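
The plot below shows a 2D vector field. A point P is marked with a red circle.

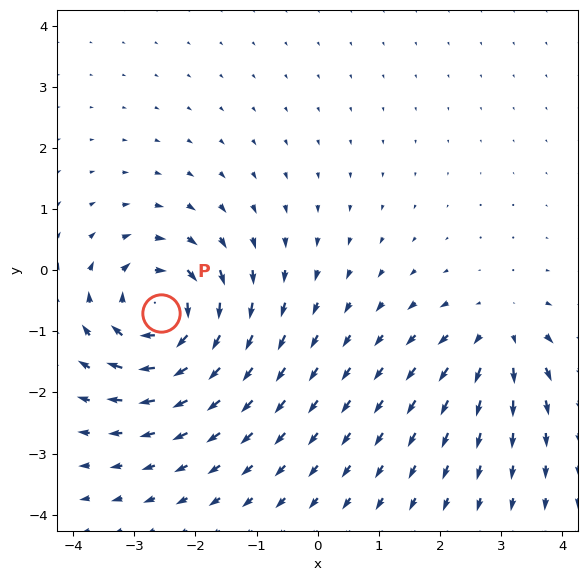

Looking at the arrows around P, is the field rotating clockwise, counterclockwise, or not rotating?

clockwise

Near P at (-2.6, -0.7) the arrows circulate clockwise. The curl (z-component) there is about -6; negative curl means clockwise rotation.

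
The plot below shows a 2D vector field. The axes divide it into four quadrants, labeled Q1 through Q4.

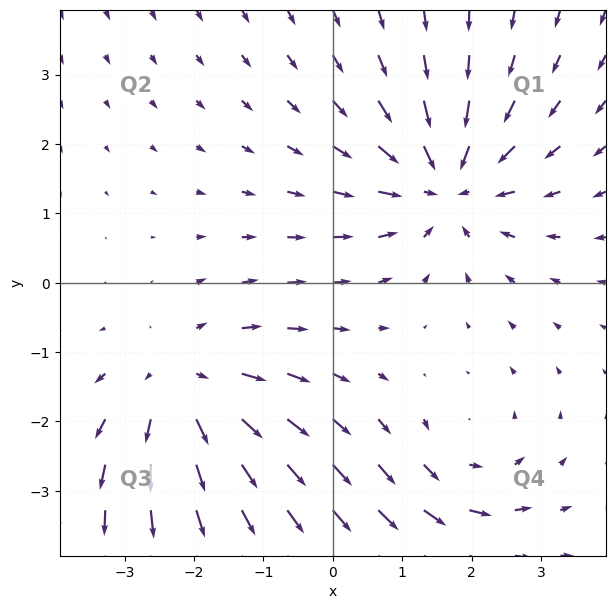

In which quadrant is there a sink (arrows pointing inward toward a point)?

The sink sits at approximately (1.6, 1.4), which lies in quadrant Q1. The divergence there is about -4, negative as expected for a sink.

Q1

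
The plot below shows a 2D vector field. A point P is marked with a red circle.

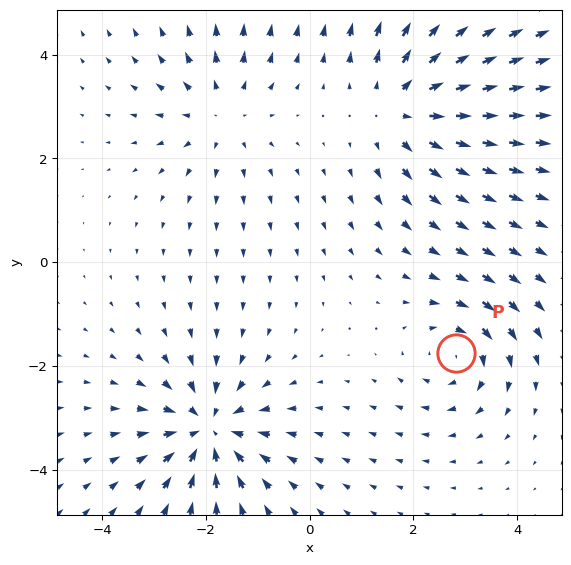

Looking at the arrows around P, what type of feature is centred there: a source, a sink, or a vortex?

At P (2.8, -1.8) the arrows circulate clockwise. Divergence ≈0, curl about -4 — near-zero divergence with nonzero curl is a vortex.

vortex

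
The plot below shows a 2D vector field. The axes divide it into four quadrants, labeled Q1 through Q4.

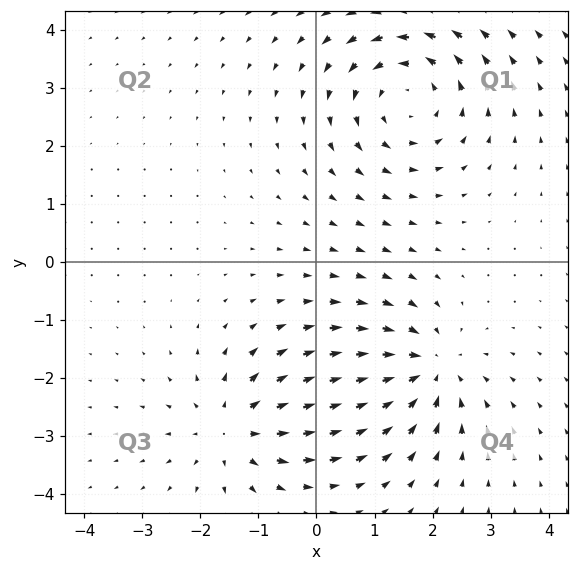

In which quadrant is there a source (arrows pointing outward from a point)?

Q3

The source sits at approximately (-1.4, -2.9), which lies in quadrant Q3. The divergence there is about +4, positive as expected for a source.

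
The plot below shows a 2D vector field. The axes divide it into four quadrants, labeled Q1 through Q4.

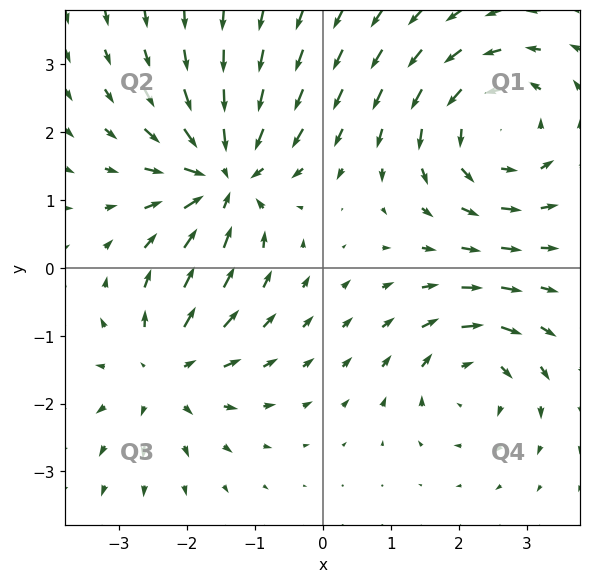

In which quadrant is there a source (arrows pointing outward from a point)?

Q3

The source sits at approximately (-2.3, -1.5), which lies in quadrant Q3. The divergence there is about +4, positive as expected for a source.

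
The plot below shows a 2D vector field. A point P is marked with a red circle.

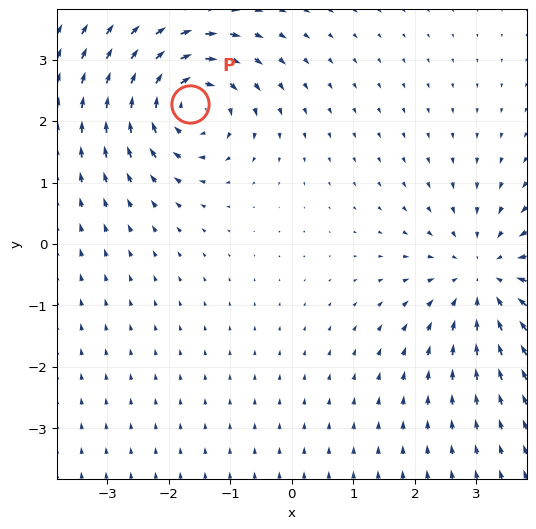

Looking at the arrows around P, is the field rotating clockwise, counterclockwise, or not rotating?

clockwise

Near P at (-1.7, 2.3) the arrows circulate clockwise. The curl (z-component) there is about -4; negative curl means clockwise rotation.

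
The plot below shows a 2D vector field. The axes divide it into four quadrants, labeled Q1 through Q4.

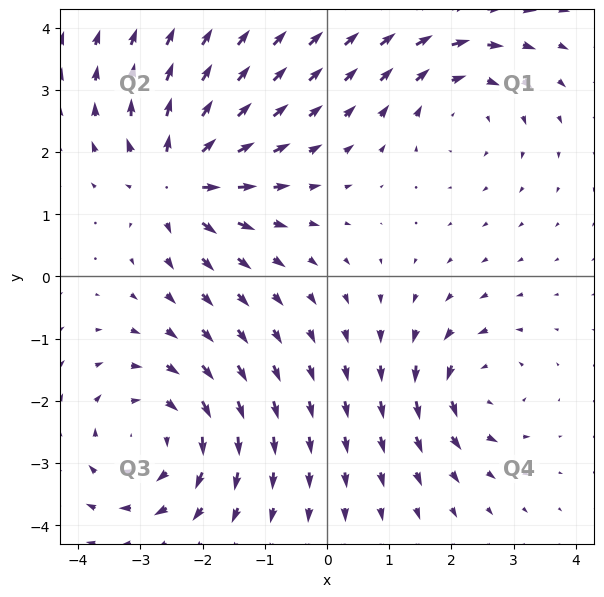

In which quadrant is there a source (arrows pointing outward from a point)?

Q2

The source sits at approximately (-2.4, 1.6), which lies in quadrant Q2. The divergence there is about +6, positive as expected for a source.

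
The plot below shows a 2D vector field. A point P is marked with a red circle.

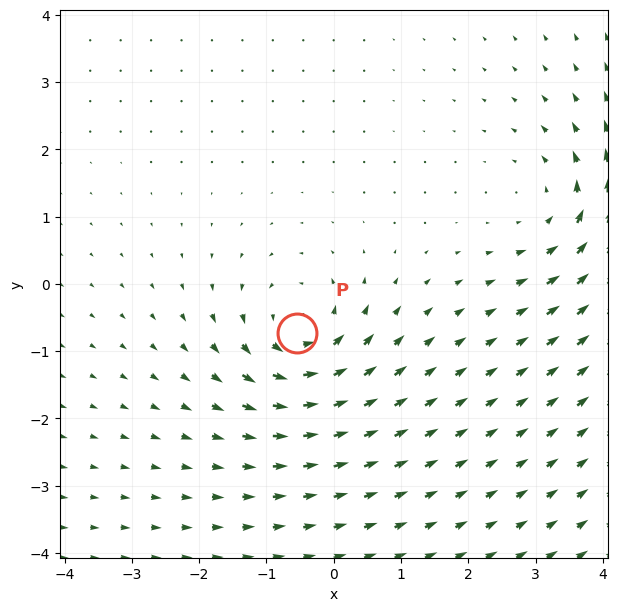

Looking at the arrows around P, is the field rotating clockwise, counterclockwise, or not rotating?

Near P at (-0.5, -0.7) the arrows circulate counterclockwise. The curl (z-component) there is about +4; positive curl means counterclockwise rotation.

counterclockwise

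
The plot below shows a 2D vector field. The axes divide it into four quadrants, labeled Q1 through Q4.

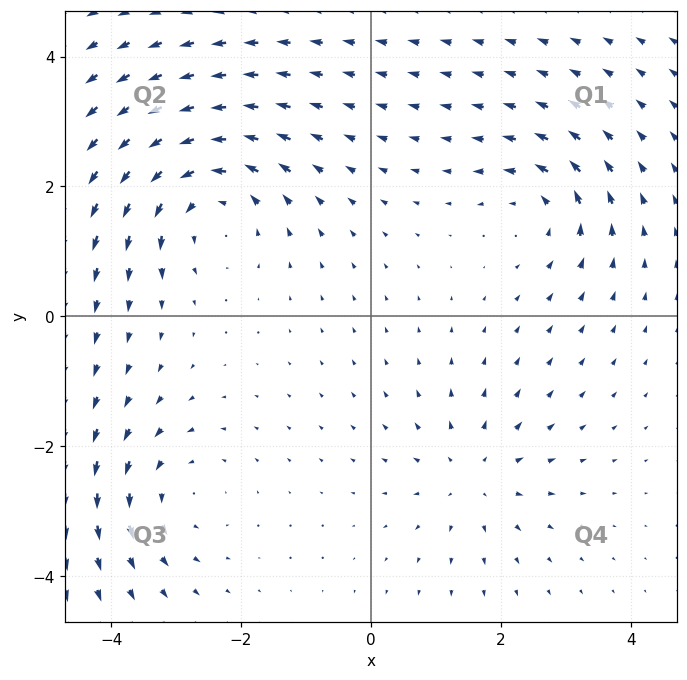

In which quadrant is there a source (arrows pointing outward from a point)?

Q4

The source sits at approximately (1.6, -2.5), which lies in quadrant Q4. The divergence there is about +3, positive as expected for a source.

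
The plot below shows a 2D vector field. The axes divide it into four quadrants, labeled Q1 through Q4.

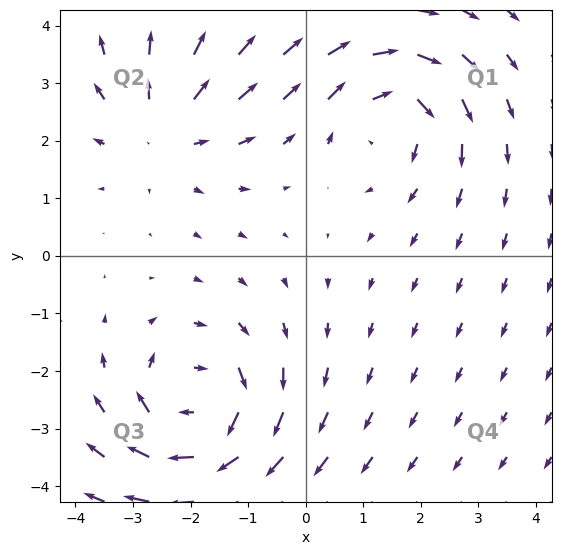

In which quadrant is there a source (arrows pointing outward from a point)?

Q2

The source sits at approximately (-2.5, 2.2), which lies in quadrant Q2. The divergence there is about +3, positive as expected for a source.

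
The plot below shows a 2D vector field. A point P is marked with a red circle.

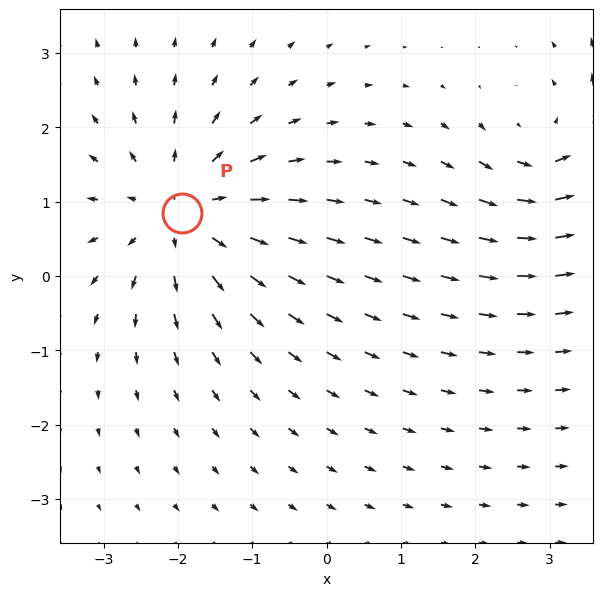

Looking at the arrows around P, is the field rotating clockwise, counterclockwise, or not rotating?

Near P at (-1.9, 0.8) the arrows show no circulation. The curl there is ≈0.

not rotating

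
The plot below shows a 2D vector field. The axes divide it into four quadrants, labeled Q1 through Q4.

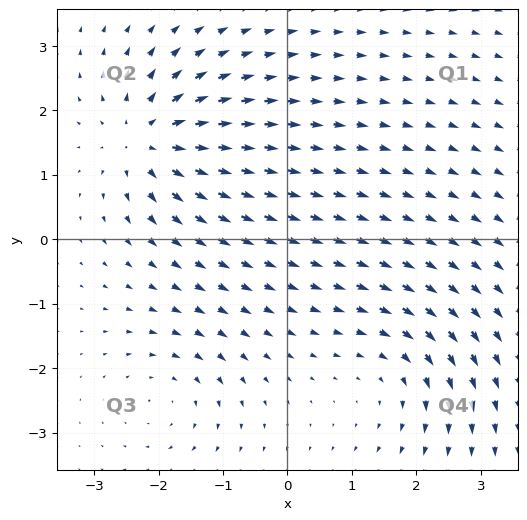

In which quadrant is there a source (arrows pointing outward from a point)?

Q2

The source sits at approximately (-2.2, 1.5), which lies in quadrant Q2. The divergence there is about +6, positive as expected for a source.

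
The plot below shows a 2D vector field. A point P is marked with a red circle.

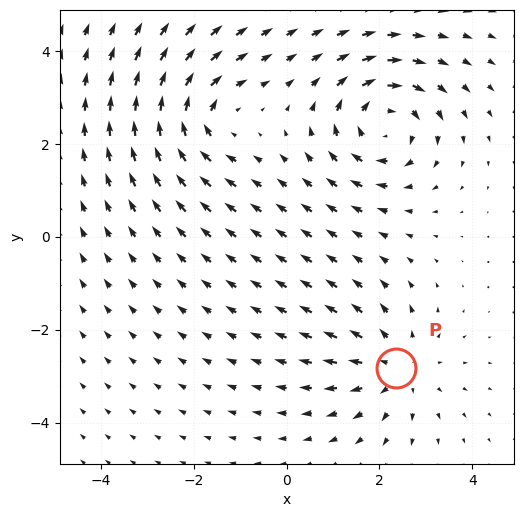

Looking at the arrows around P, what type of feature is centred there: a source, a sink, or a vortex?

At P (2.4, -2.8) the arrows spread outward. Divergence about +4, curl ≈0 — positive divergence with near-zero curl is a source.

source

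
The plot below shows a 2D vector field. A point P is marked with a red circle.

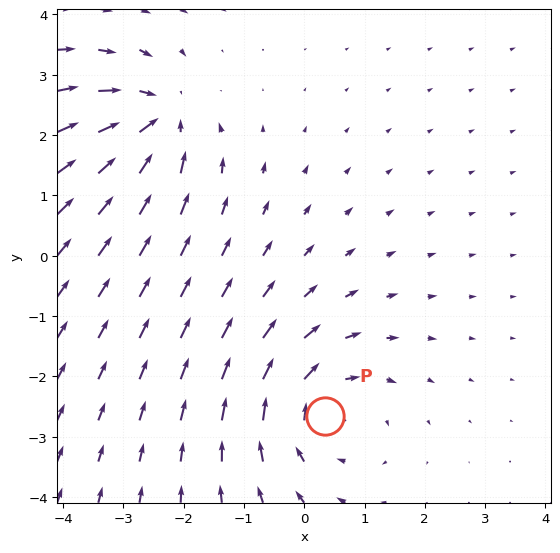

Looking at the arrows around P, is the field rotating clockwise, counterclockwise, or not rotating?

Near P at (0.3, -2.7) the arrows circulate clockwise. The curl (z-component) there is about -4; negative curl means clockwise rotation.

clockwise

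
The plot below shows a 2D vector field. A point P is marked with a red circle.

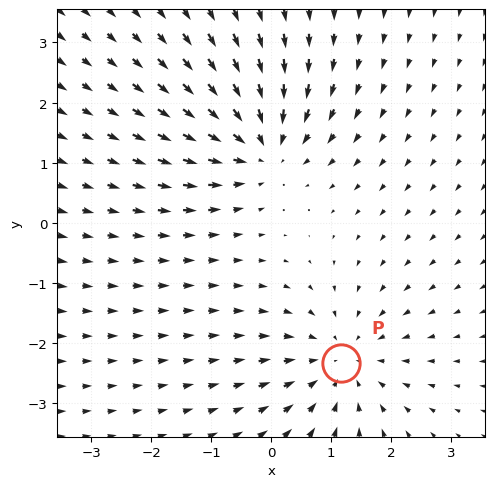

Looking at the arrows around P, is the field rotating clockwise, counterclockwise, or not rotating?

Near P at (1.2, -2.3) the arrows show no circulation. The curl there is ≈0.

not rotating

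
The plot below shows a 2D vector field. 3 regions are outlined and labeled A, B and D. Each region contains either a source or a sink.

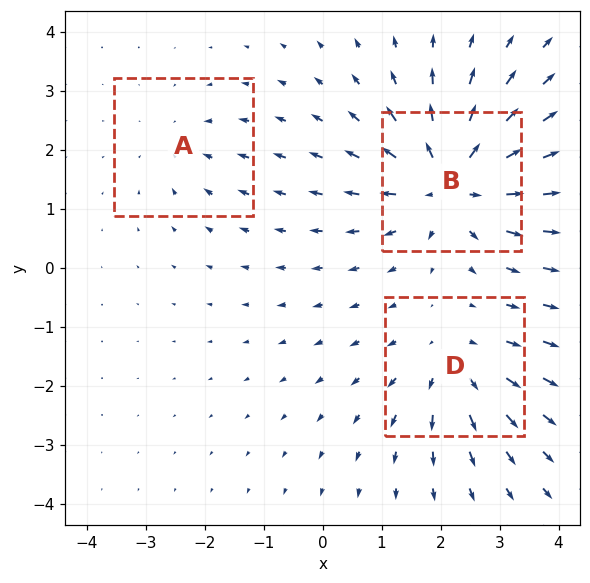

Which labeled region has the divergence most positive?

B

Divergence at each region's feature centre — A: about -2, B: about +5, D: about +3. Region B is most positive.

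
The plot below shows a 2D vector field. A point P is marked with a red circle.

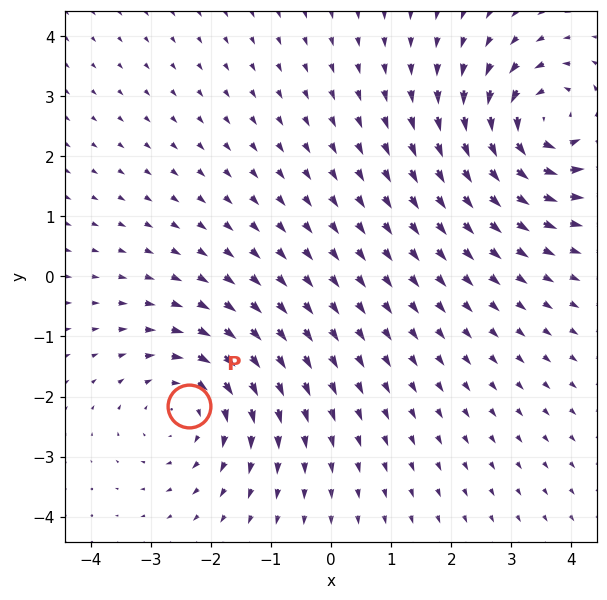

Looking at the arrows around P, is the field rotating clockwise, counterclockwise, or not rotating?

clockwise

Near P at (-2.4, -2.2) the arrows circulate clockwise. The curl (z-component) there is about -2; negative curl means clockwise rotation.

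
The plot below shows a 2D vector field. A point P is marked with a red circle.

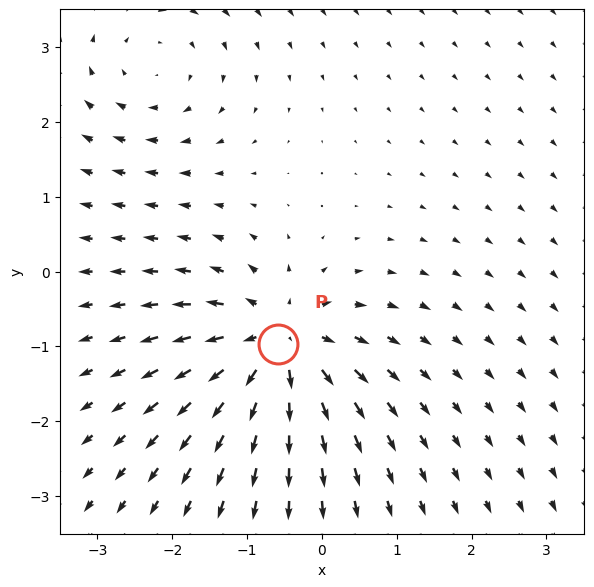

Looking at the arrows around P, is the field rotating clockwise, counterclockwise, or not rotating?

not rotating

Near P at (-0.6, -1.0) the arrows show no circulation. The curl there is ≈0.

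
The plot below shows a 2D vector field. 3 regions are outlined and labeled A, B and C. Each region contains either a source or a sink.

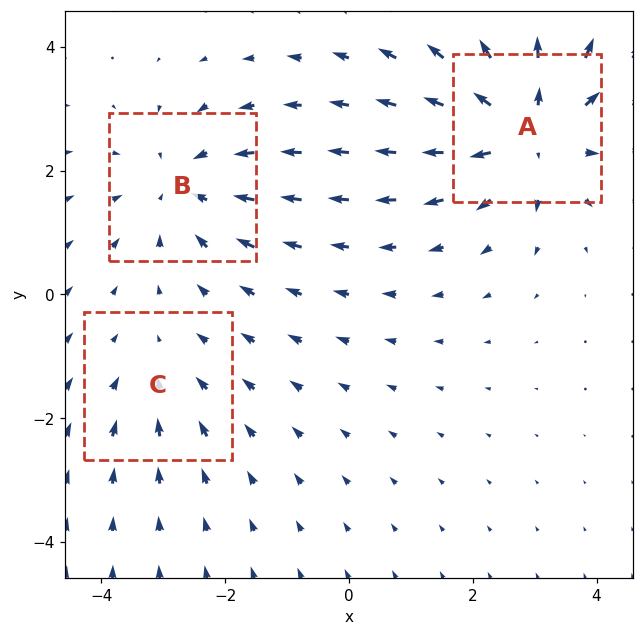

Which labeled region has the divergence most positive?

Divergence at each region's feature centre — A: about +4, B: about -3, C: about -2. Region A is most positive.

A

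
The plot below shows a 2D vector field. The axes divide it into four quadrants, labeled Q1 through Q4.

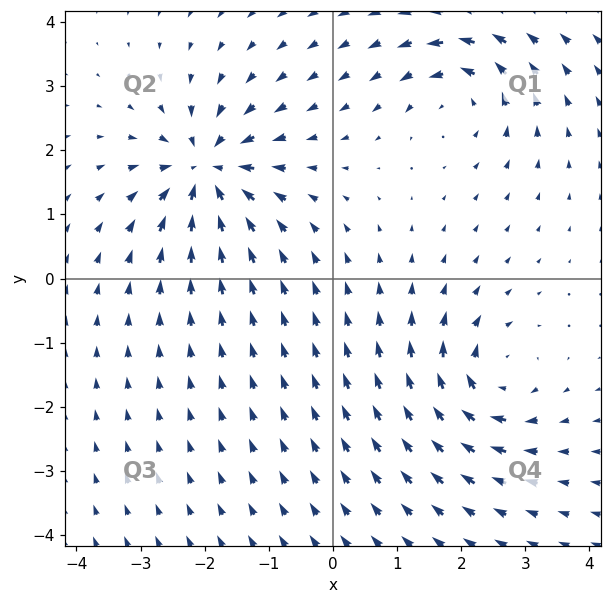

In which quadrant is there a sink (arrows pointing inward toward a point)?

The sink sits at approximately (-2.0, 1.7), which lies in quadrant Q2. The divergence there is about -5, negative as expected for a sink.

Q2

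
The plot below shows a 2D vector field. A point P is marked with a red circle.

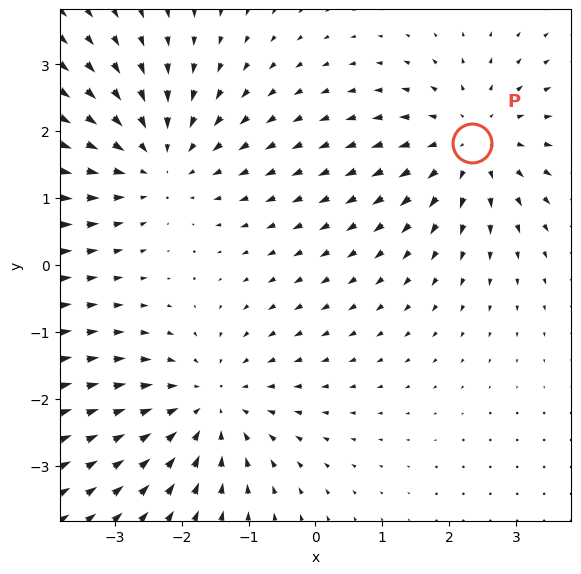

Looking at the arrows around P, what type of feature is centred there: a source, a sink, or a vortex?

At P (2.3, 1.8) the arrows spread outward. Divergence about +3, curl ≈0 — positive divergence with near-zero curl is a source.

source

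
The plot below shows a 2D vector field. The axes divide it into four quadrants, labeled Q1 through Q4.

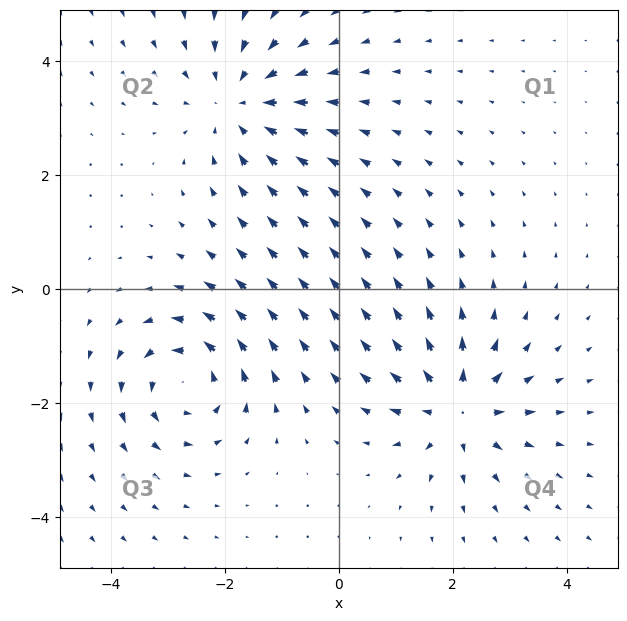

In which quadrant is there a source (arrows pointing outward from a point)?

Q4

The source sits at approximately (2.1, -2.1), which lies in quadrant Q4. The divergence there is about +4, positive as expected for a source.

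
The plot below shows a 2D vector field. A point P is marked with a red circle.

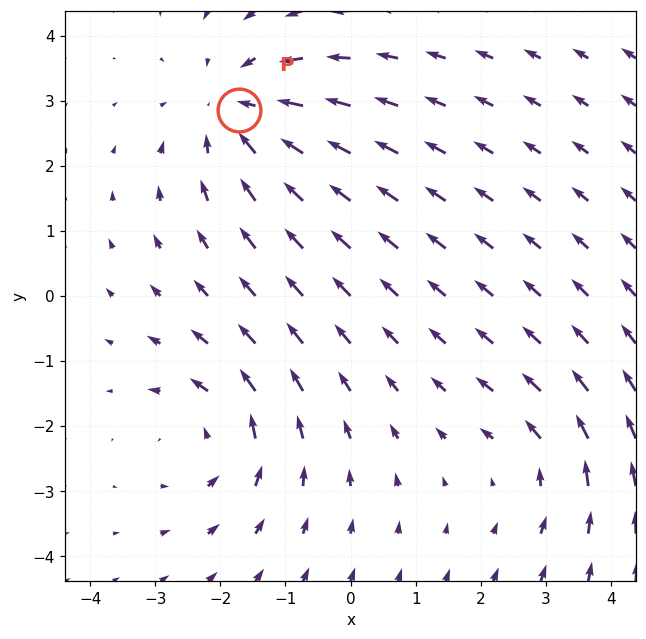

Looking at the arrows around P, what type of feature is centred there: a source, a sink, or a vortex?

At P (-1.7, 2.9) the arrows converge inward. Divergence about -4, curl ≈0 — negative divergence with near-zero curl is a sink.

sink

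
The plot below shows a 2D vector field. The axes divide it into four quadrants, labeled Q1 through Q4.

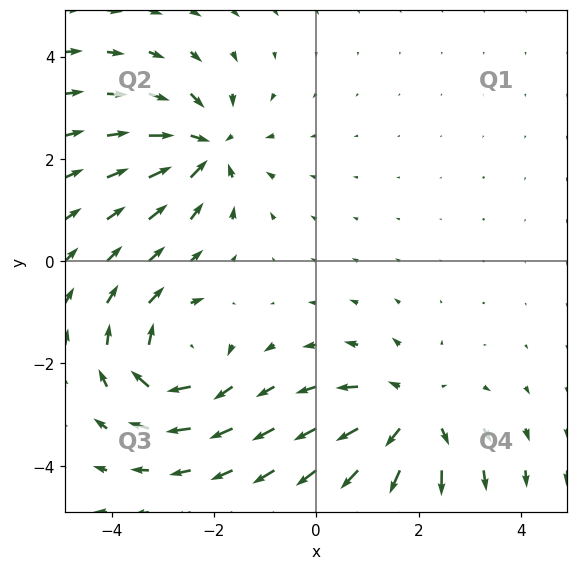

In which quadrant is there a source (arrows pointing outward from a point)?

Q4

The source sits at approximately (1.8, -3.0), which lies in quadrant Q4. The divergence there is about +3, positive as expected for a source.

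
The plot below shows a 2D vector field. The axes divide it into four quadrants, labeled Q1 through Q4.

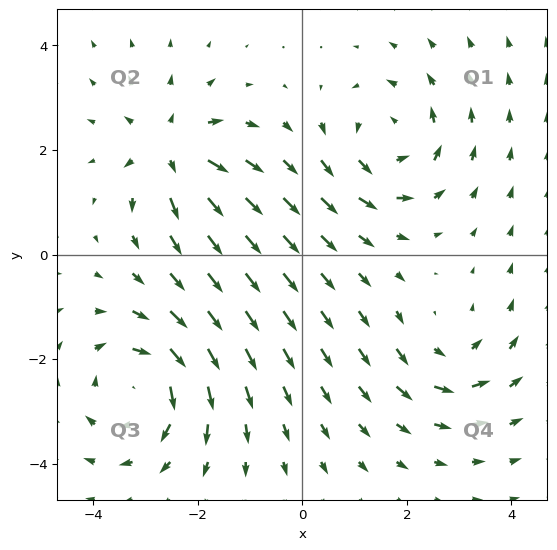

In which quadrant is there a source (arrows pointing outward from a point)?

The source sits at approximately (-2.5, 2.0), which lies in quadrant Q2. The divergence there is about +5, positive as expected for a source.

Q2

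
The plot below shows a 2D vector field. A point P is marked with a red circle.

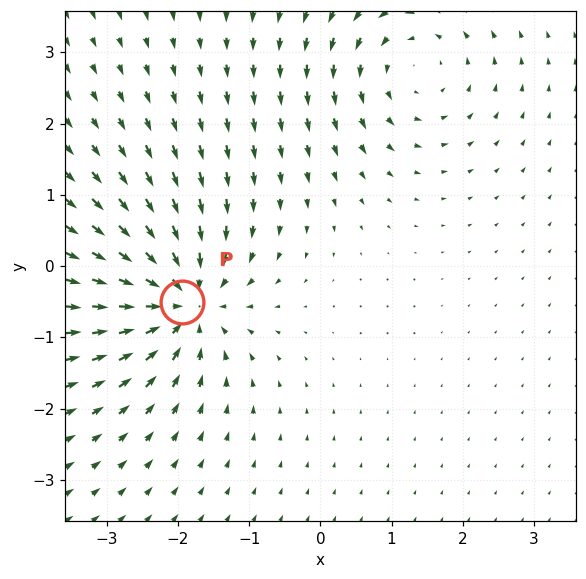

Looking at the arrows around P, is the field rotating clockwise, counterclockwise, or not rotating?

Near P at (-1.9, -0.5) the arrows show no circulation. The curl there is ≈0.

not rotating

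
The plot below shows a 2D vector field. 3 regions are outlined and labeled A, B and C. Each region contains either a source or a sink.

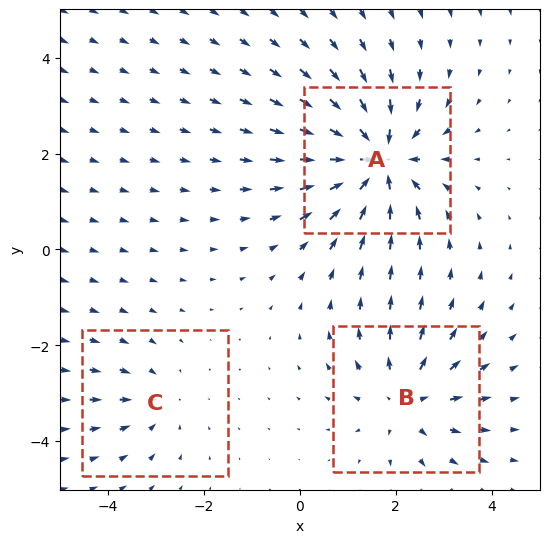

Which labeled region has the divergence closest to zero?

C

Divergence at each region's feature centre — A: about -6, B: about +4, C: about -2. Region C is closest to zero.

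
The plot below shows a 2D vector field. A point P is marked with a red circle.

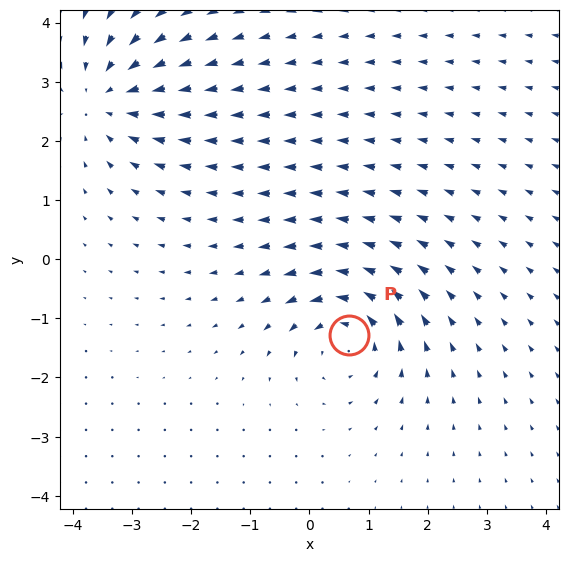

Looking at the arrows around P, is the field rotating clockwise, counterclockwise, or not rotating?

counterclockwise

Near P at (0.7, -1.3) the arrows circulate counterclockwise. The curl (z-component) there is about +5; positive curl means counterclockwise rotation.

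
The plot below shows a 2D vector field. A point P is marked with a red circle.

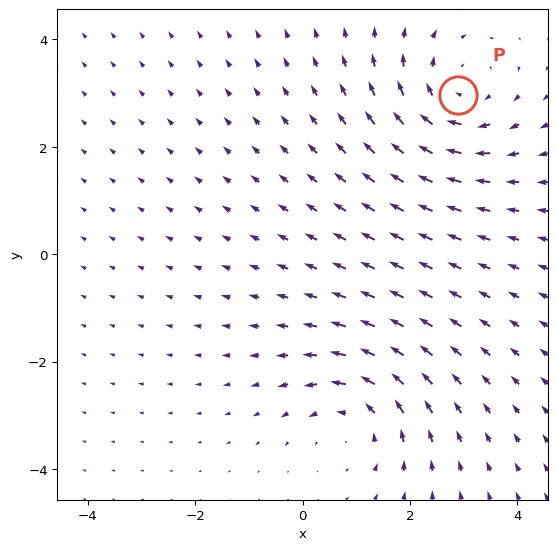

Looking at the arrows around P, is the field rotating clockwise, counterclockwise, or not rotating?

Near P at (2.9, 3.0) the arrows circulate clockwise. The curl (z-component) there is about -4; negative curl means clockwise rotation.

clockwise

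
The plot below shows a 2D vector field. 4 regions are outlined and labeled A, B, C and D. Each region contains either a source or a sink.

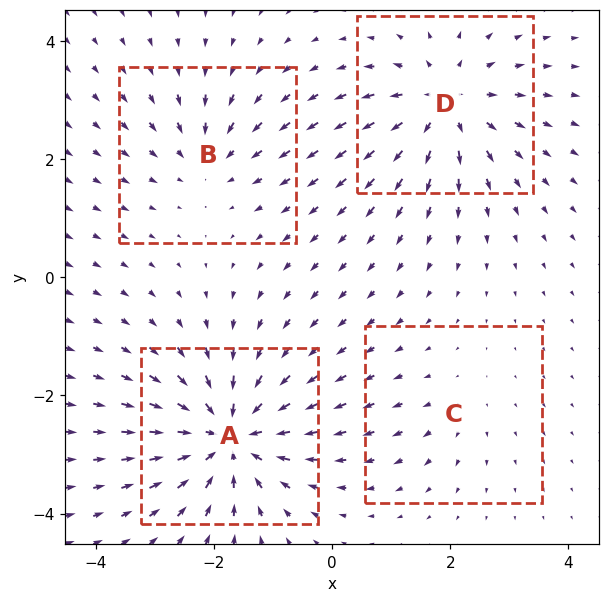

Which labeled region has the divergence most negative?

Divergence at each region's feature centre — A: about -7, B: about -4, C: about +2, D: about +6. Region A is most negative.

A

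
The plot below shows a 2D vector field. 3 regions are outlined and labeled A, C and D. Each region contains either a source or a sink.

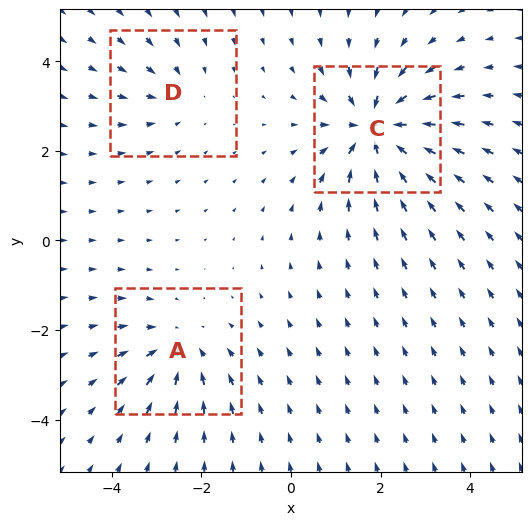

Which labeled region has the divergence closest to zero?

D

Divergence at each region's feature centre — A: about -3, C: about -5, D: about -2. Region D is closest to zero.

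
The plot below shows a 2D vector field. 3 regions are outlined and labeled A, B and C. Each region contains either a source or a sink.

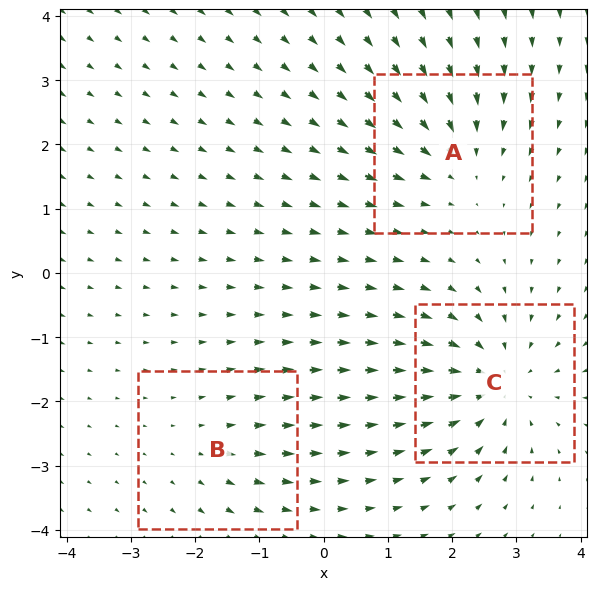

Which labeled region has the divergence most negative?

C

Divergence at each region's feature centre — A: about -3, B: about +2, C: about -4. Region C is most negative.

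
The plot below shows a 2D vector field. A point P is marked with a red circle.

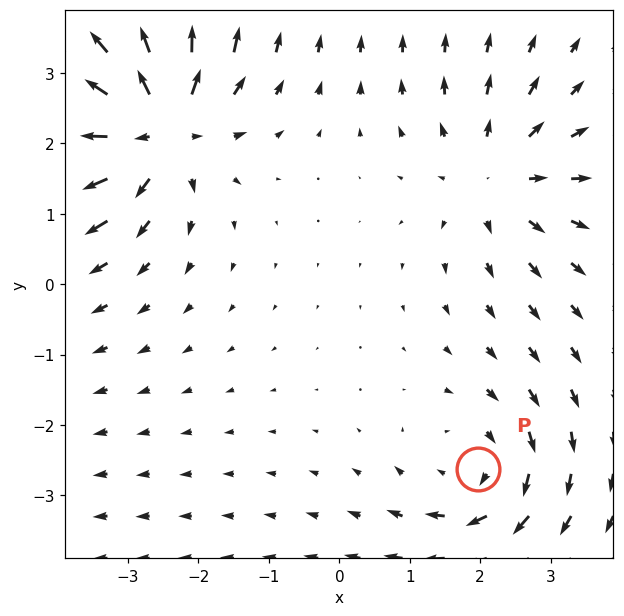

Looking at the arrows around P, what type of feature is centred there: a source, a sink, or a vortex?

vortex

At P (2.0, -2.6) the arrows circulate clockwise. Divergence ≈0, curl about -3 — near-zero divergence with nonzero curl is a vortex.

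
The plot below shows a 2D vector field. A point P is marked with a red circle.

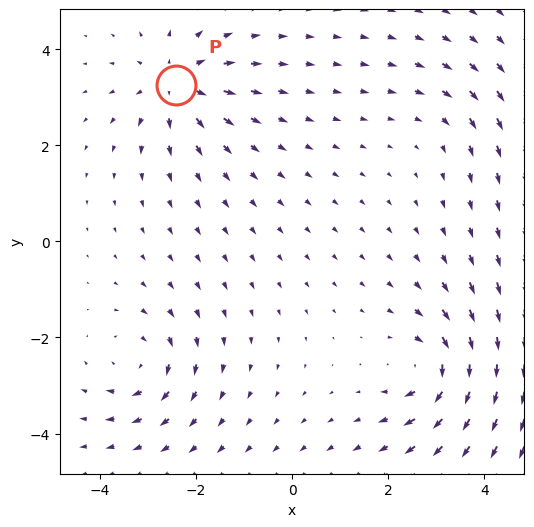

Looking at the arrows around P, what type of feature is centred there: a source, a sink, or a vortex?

At P (-2.4, 3.3) the arrows spread outward. Divergence about +5, curl ≈0 — positive divergence with near-zero curl is a source.

source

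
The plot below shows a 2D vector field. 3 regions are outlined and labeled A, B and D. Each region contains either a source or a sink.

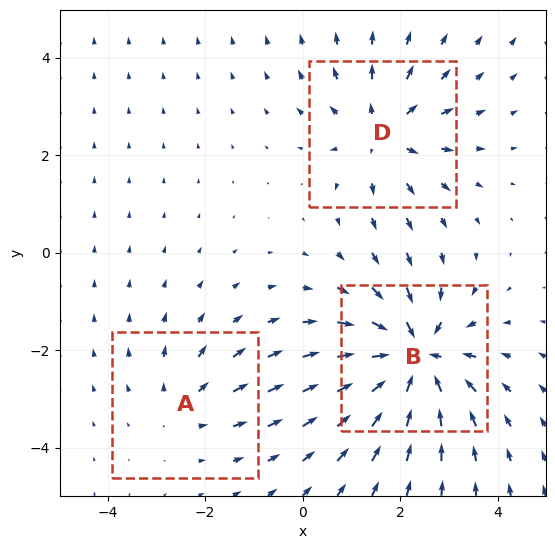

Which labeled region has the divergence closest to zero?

Divergence at each region's feature centre — A: about +2, B: about -5, D: about +3. Region A is closest to zero.

A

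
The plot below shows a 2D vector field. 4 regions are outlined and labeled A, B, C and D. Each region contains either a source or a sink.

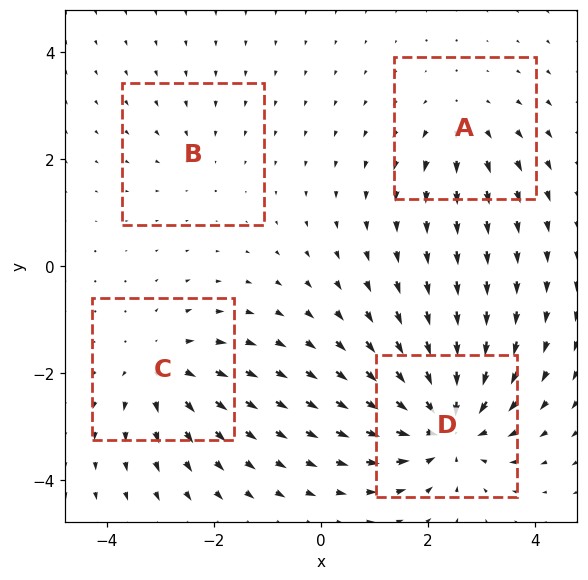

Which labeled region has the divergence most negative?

D

Divergence at each region's feature centre — A: about +3, B: about -2, C: about +5, D: about -7. Region D is most negative.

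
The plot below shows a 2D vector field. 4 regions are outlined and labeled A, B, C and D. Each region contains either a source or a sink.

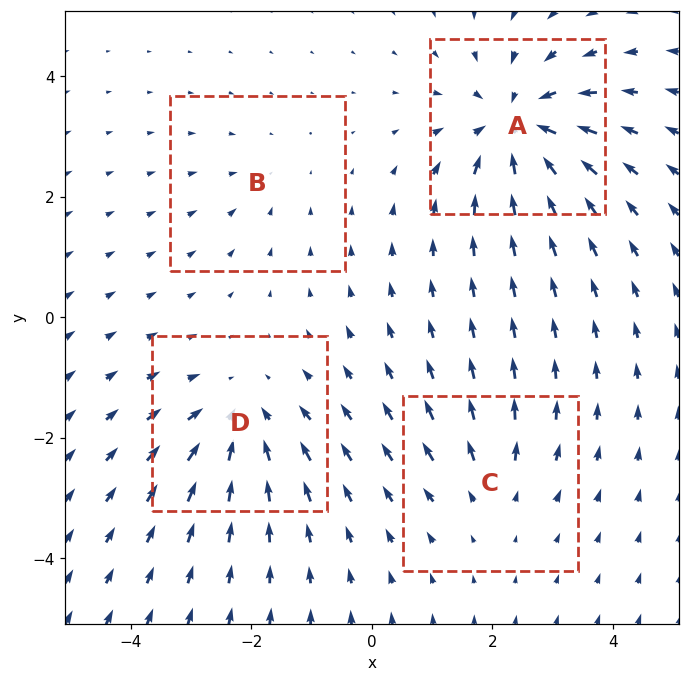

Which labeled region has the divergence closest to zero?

B

Divergence at each region's feature centre — A: about -7, B: about -2, C: about +3, D: about -5. Region B is closest to zero.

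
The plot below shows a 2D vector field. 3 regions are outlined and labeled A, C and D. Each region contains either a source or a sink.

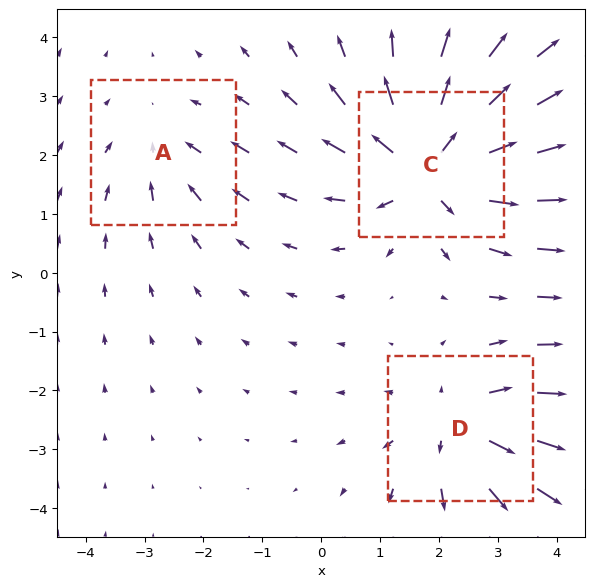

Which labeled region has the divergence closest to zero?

A

Divergence at each region's feature centre — A: about -2, C: about +5, D: about +4. Region A is closest to zero.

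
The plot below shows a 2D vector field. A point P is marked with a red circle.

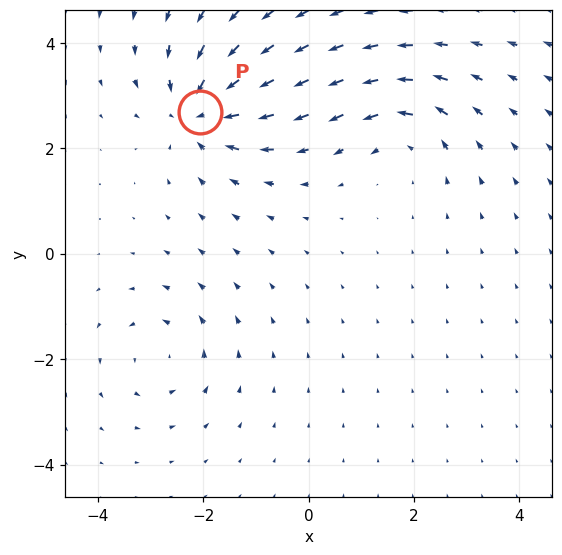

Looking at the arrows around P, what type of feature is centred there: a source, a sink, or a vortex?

At P (-2.1, 2.7) the arrows converge inward. Divergence about -5, curl ≈0 — negative divergence with near-zero curl is a sink.

sink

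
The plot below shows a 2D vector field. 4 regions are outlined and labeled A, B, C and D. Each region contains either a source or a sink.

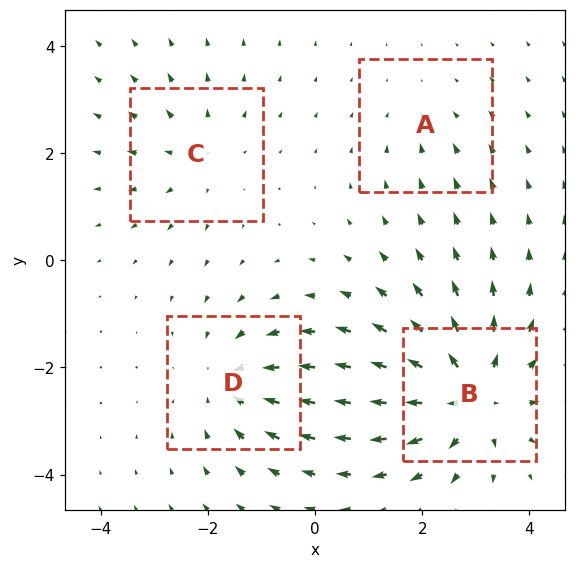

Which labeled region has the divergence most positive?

B

Divergence at each region's feature centre — A: about -2, B: about +6, C: about +3, D: about -4. Region B is most positive.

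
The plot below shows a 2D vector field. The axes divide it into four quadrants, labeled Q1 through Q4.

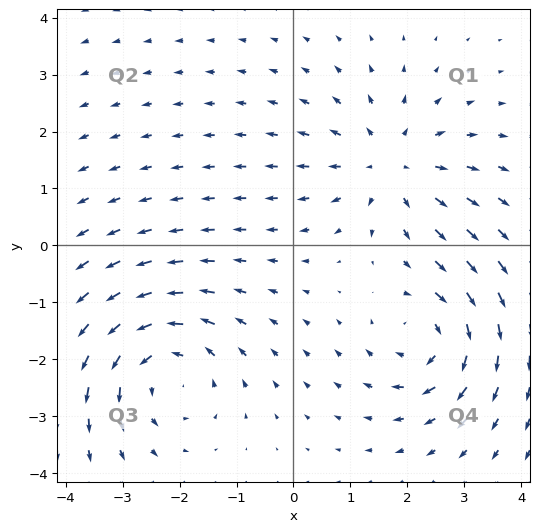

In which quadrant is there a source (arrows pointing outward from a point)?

Q1

The source sits at approximately (1.7, 1.4), which lies in quadrant Q1. The divergence there is about +4, positive as expected for a source.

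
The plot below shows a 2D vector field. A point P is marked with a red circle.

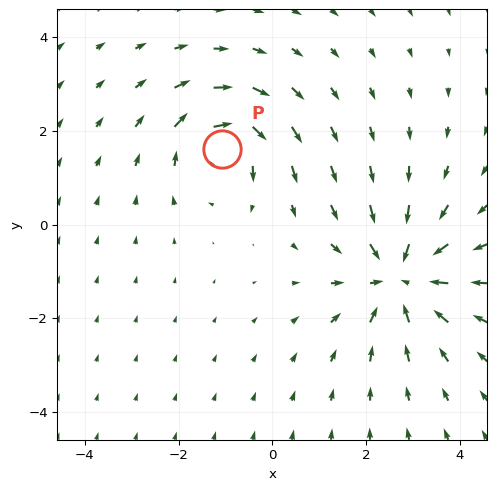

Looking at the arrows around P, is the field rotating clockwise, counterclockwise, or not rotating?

clockwise

Near P at (-1.1, 1.6) the arrows circulate clockwise. The curl (z-component) there is about -5; negative curl means clockwise rotation.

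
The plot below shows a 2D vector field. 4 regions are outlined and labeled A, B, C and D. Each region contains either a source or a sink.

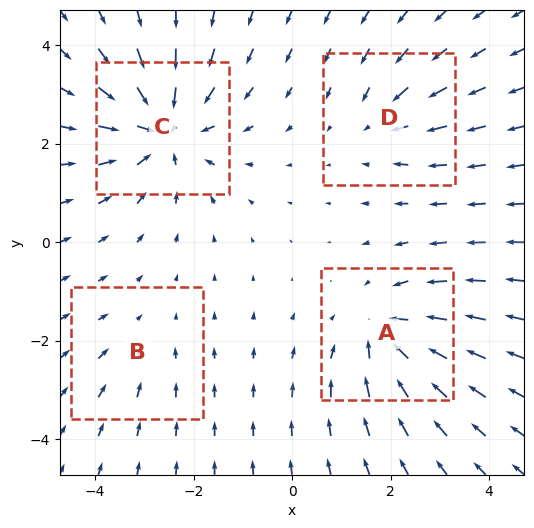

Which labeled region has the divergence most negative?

C

Divergence at each region's feature centre — A: about -5, B: about -2, C: about -6, D: about -3. Region C is most negative.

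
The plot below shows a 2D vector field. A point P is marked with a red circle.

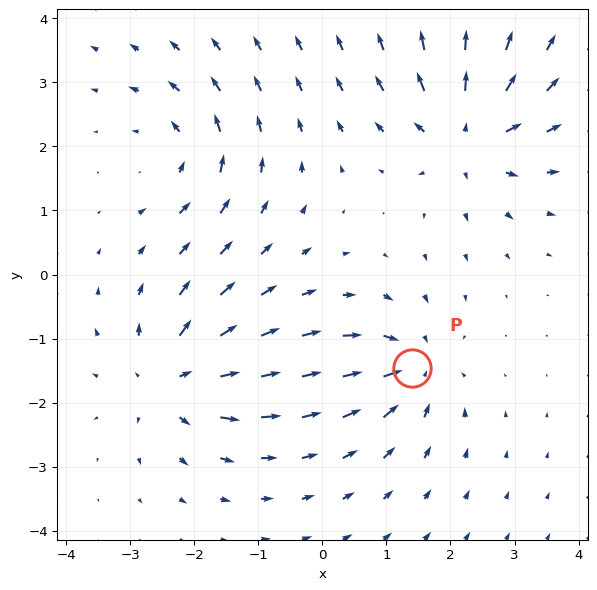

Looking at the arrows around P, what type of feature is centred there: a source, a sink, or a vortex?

sink

At P (1.4, -1.5) the arrows converge inward. Divergence about -5, curl ≈0 — negative divergence with near-zero curl is a sink.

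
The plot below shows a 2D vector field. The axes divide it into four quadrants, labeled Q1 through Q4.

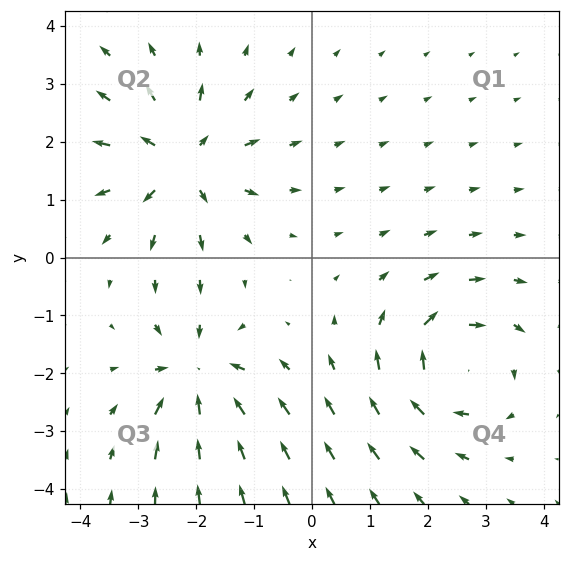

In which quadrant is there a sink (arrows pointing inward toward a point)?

Q3

The sink sits at approximately (-2.0, -2.0), which lies in quadrant Q3. The divergence there is about -4, negative as expected for a sink.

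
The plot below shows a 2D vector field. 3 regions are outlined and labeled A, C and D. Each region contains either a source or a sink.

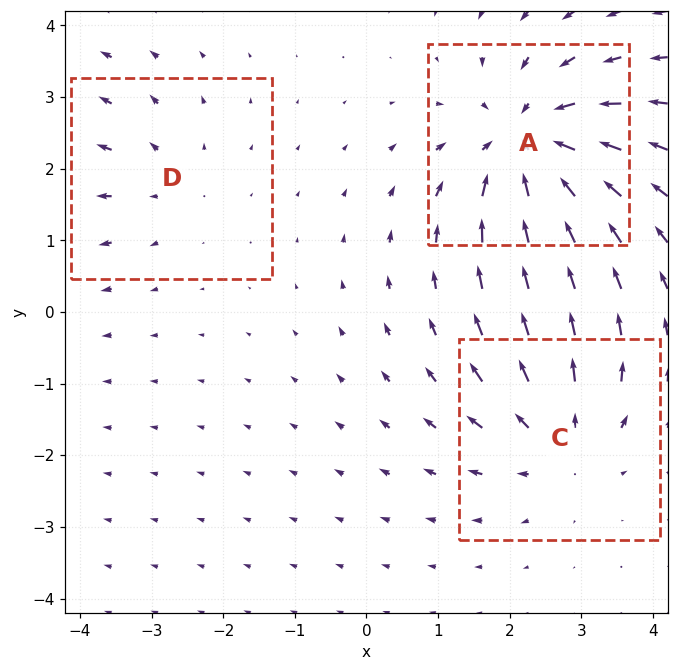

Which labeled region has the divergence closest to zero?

Divergence at each region's feature centre — A: about -5, C: about +3, D: about +2. Region D is closest to zero.

D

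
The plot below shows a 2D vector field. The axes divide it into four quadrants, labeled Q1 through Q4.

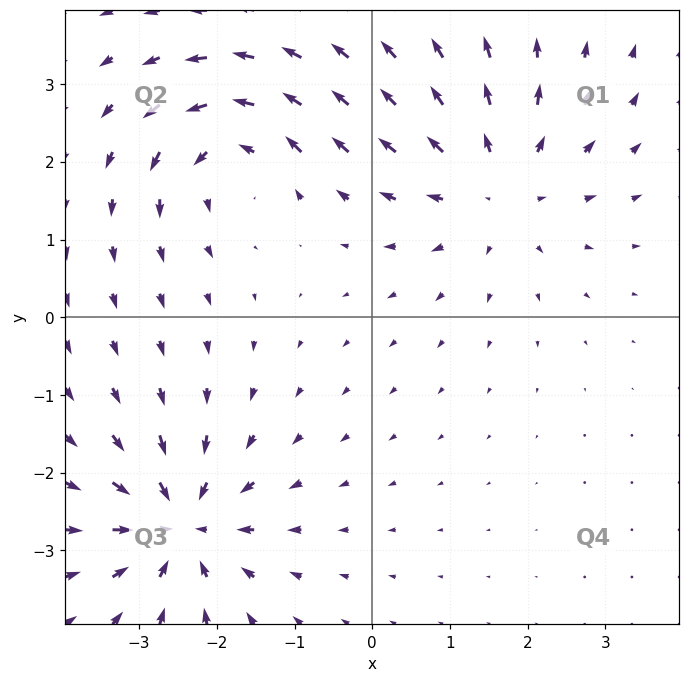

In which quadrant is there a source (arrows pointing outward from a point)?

The source sits at approximately (1.6, 1.7), which lies in quadrant Q1. The divergence there is about +4, positive as expected for a source.

Q1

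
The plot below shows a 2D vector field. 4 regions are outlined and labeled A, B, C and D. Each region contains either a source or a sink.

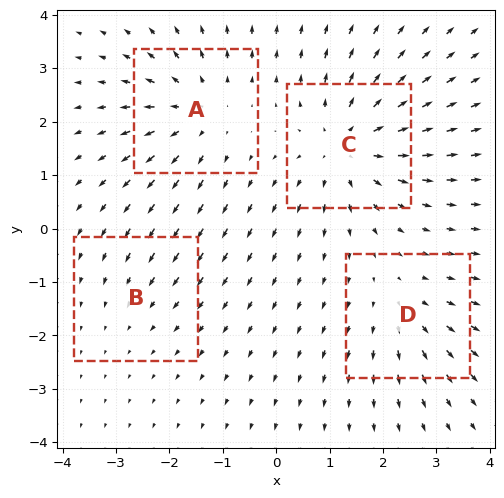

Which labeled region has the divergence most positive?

Divergence at each region's feature centre — A: about +5, B: about -2, C: about +6, D: about +3. Region C is most positive.

C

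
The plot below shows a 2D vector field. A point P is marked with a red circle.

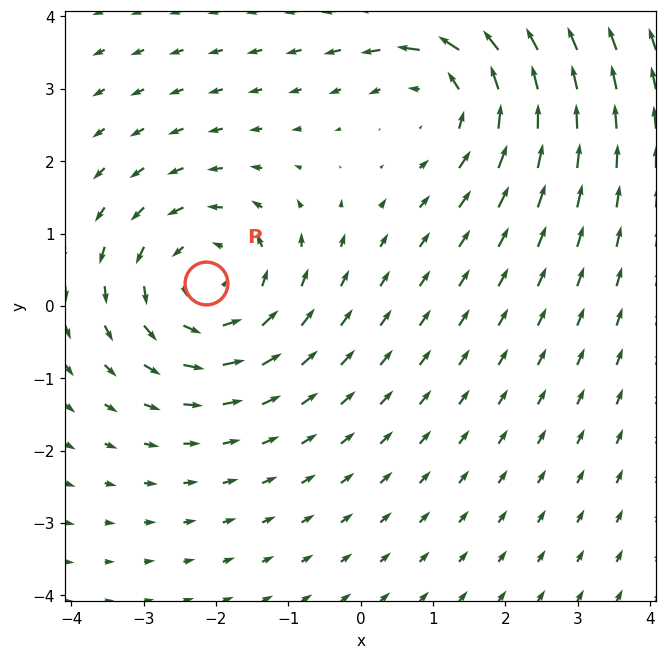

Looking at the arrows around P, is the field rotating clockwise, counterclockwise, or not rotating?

counterclockwise

Near P at (-2.1, 0.3) the arrows circulate counterclockwise. The curl (z-component) there is about +4; positive curl means counterclockwise rotation.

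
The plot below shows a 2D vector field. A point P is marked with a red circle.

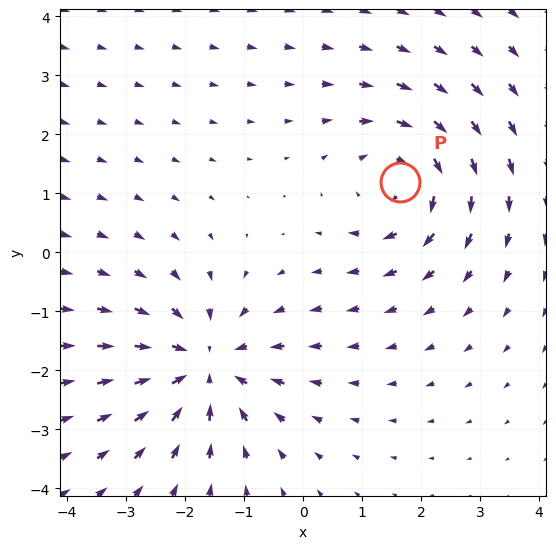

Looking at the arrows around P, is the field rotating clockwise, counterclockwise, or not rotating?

Near P at (1.6, 1.2) the arrows circulate clockwise. The curl (z-component) there is about -3; negative curl means clockwise rotation.

clockwise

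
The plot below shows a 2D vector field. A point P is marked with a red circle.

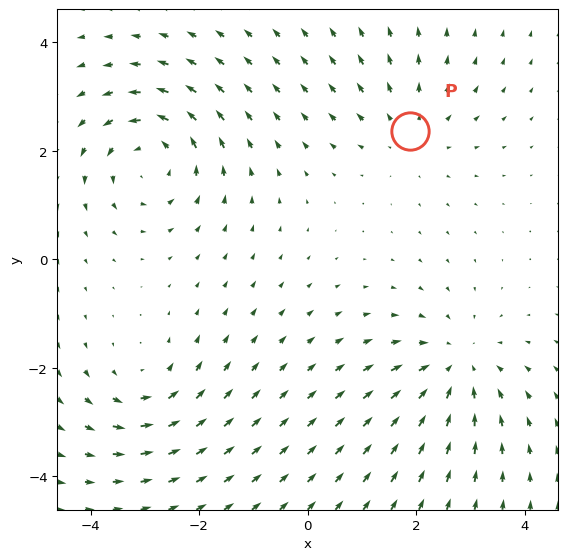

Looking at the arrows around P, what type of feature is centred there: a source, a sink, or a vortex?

source

At P (1.9, 2.4) the arrows spread outward. Divergence about +3, curl ≈0 — positive divergence with near-zero curl is a source.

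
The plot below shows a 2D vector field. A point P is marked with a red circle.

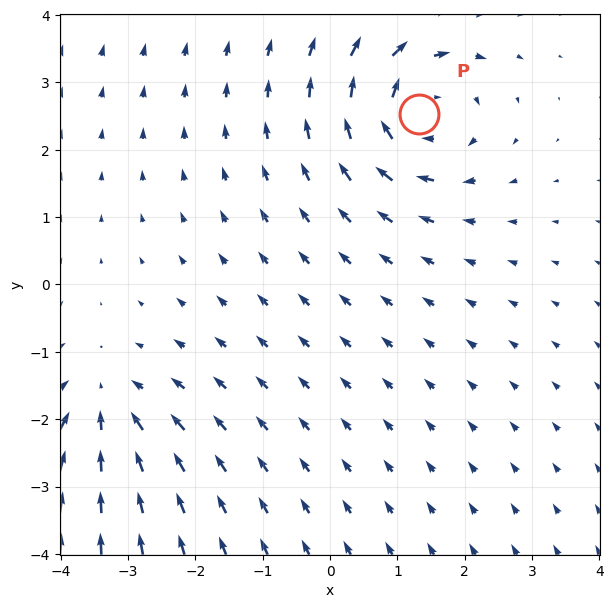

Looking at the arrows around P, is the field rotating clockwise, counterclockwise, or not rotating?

clockwise

Near P at (1.3, 2.5) the arrows circulate clockwise. The curl (z-component) there is about -4; negative curl means clockwise rotation.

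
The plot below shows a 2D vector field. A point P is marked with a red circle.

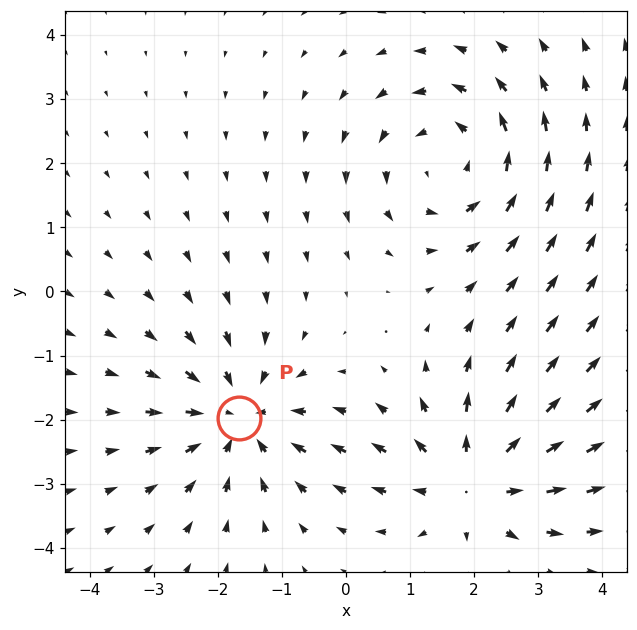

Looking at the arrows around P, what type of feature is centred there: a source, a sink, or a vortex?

sink

At P (-1.7, -2.0) the arrows converge inward. Divergence about -4, curl ≈0 — negative divergence with near-zero curl is a sink.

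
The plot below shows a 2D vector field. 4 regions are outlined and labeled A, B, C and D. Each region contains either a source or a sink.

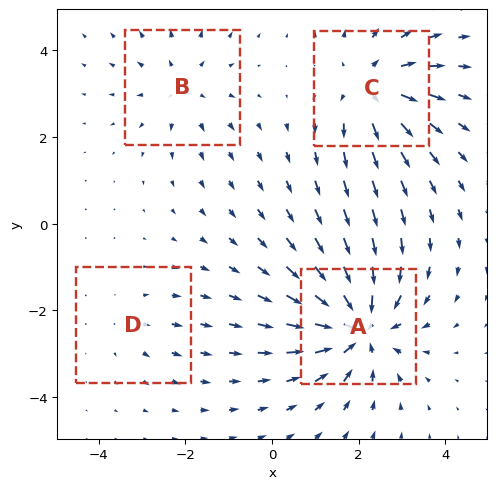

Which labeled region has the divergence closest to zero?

Divergence at each region's feature centre — A: about -7, B: about +3, C: about +5, D: about +2. Region D is closest to zero.

D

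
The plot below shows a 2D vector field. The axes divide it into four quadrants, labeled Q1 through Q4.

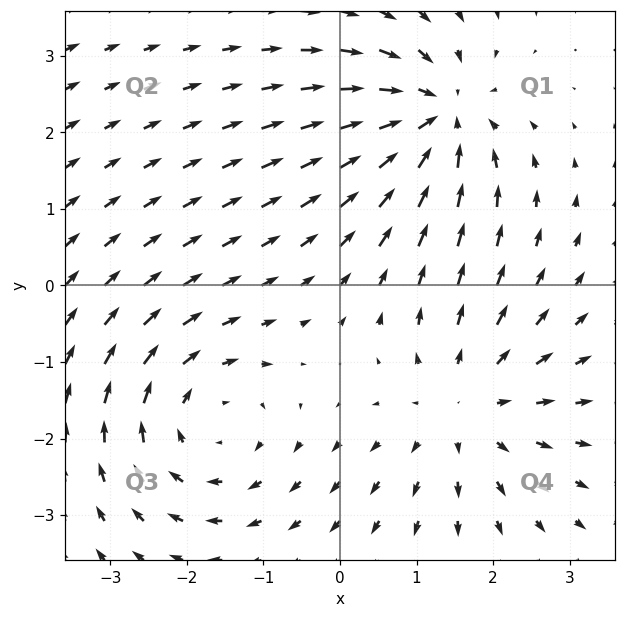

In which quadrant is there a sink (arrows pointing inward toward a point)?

The sink sits at approximately (1.3, 2.2), which lies in quadrant Q1. The divergence there is about -6, negative as expected for a sink.

Q1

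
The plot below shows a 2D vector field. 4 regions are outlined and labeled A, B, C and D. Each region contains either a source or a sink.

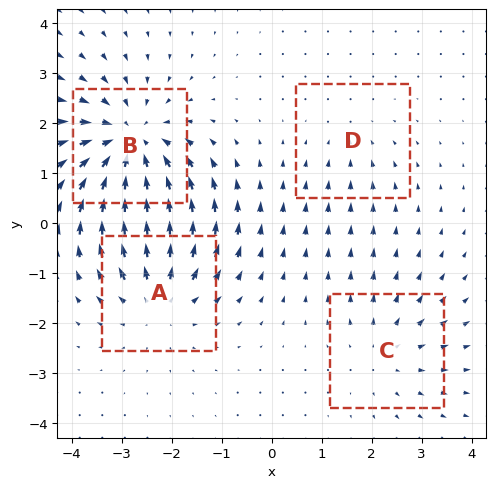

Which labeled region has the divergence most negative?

Divergence at each region's feature centre — A: about +4, B: about -6, C: about +3, D: about -2. Region B is most negative.

B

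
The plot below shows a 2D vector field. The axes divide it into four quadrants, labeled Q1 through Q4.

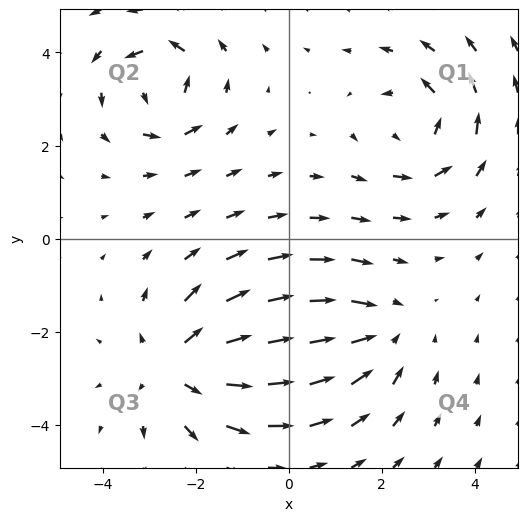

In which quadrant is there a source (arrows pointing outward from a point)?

Q3

The source sits at approximately (-2.4, -2.7), which lies in quadrant Q3. The divergence there is about +4, positive as expected for a source.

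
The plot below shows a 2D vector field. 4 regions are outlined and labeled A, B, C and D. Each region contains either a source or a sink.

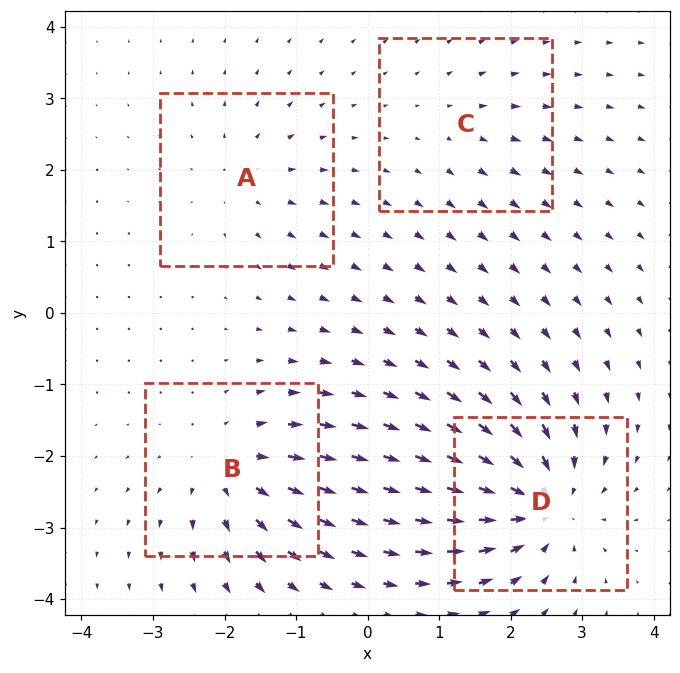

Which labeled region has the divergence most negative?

Divergence at each region's feature centre — A: about +4, B: about +6, C: about +2, D: about -8. Region D is most negative.

D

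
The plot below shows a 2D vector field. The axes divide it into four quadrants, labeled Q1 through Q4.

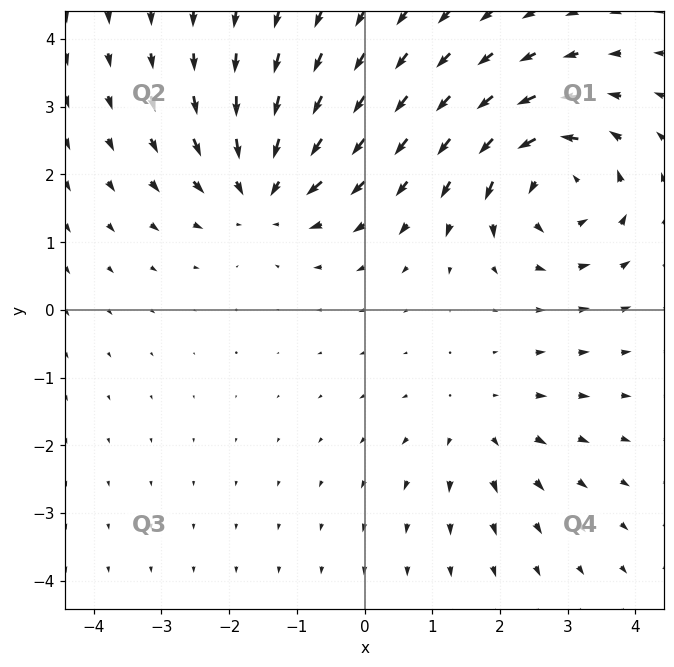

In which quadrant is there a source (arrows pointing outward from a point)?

The source sits at approximately (1.7, -1.7), which lies in quadrant Q4. The divergence there is about +3, positive as expected for a source.

Q4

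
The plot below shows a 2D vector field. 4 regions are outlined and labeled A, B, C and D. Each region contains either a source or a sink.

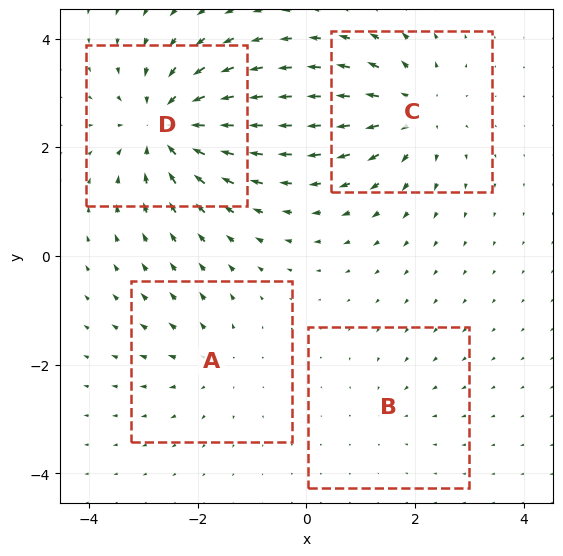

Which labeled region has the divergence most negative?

Divergence at each region's feature centre — A: about +3, B: about -2, C: about +5, D: about -7. Region D is most negative.

D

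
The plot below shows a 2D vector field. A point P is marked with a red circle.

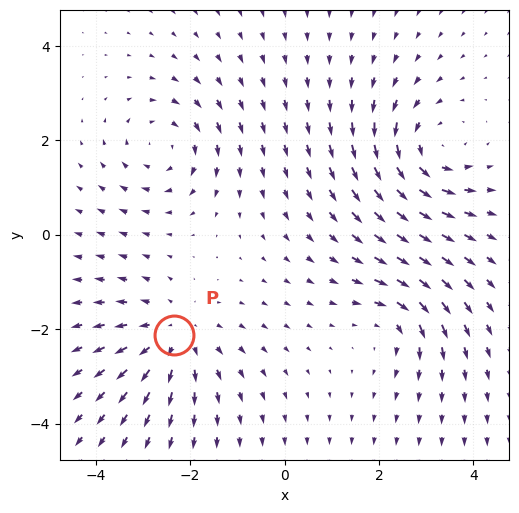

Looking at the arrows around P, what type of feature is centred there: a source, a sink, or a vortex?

At P (-2.3, -2.1) the arrows spread outward. Divergence about +4, curl ≈0 — positive divergence with near-zero curl is a source.

source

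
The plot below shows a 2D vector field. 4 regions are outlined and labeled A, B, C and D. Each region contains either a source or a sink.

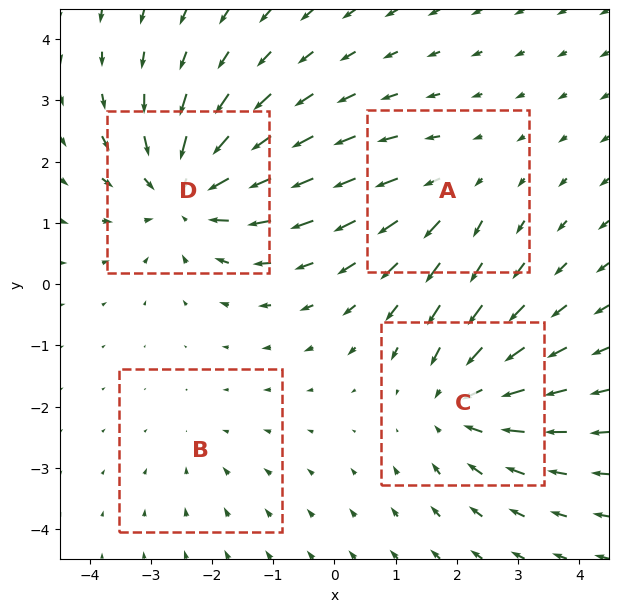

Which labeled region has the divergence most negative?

Divergence at each region's feature centre — A: about +3, B: about -2, C: about -4, D: about -6. Region D is most negative.

D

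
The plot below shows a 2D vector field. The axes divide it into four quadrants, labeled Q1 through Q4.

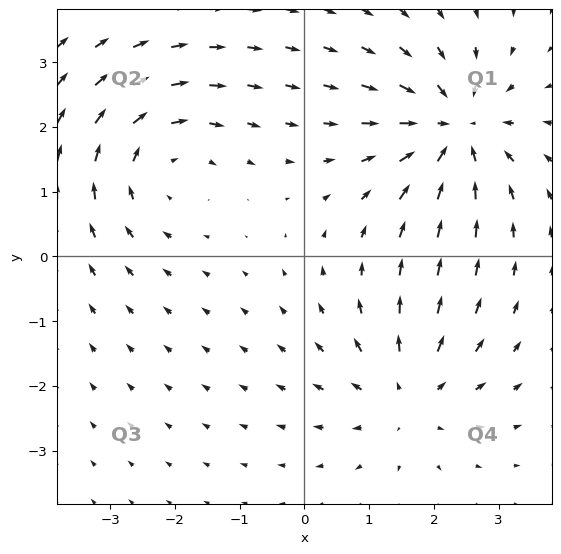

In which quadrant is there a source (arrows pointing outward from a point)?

Q4

The source sits at approximately (1.6, -2.1), which lies in quadrant Q4. The divergence there is about +3, positive as expected for a source.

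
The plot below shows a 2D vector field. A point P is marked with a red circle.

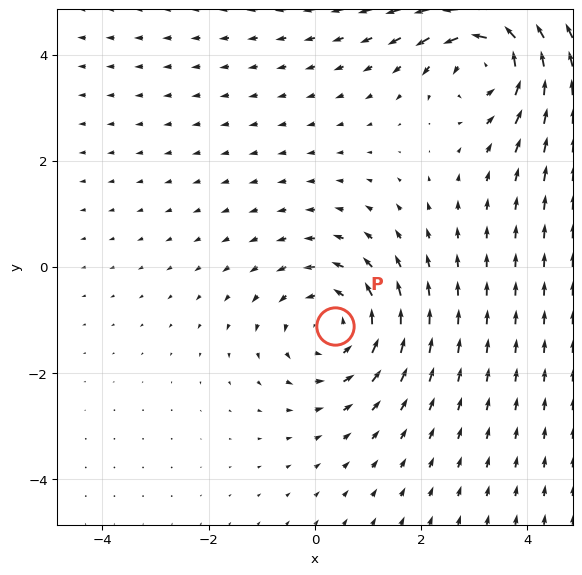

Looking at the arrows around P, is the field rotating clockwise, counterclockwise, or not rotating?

Near P at (0.4, -1.1) the arrows circulate counterclockwise. The curl (z-component) there is about +3; positive curl means counterclockwise rotation.

counterclockwise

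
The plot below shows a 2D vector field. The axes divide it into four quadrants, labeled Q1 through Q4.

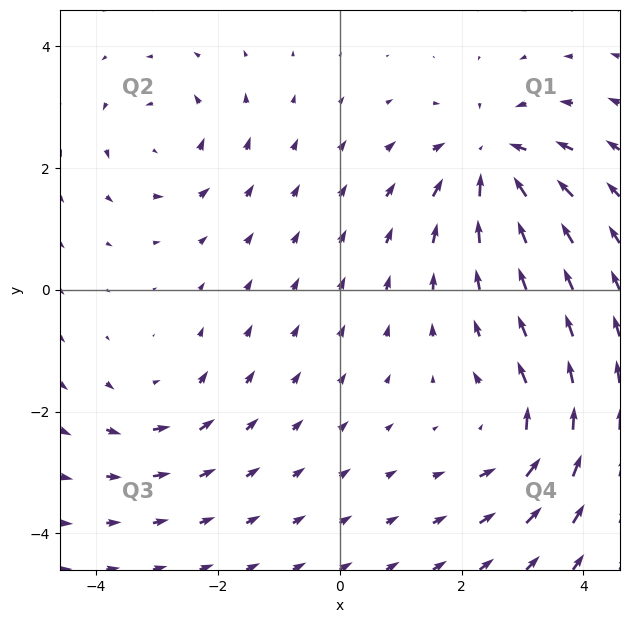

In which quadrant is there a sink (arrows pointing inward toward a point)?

Q1

The sink sits at approximately (2.5, 2.1), which lies in quadrant Q1. The divergence there is about -6, negative as expected for a sink.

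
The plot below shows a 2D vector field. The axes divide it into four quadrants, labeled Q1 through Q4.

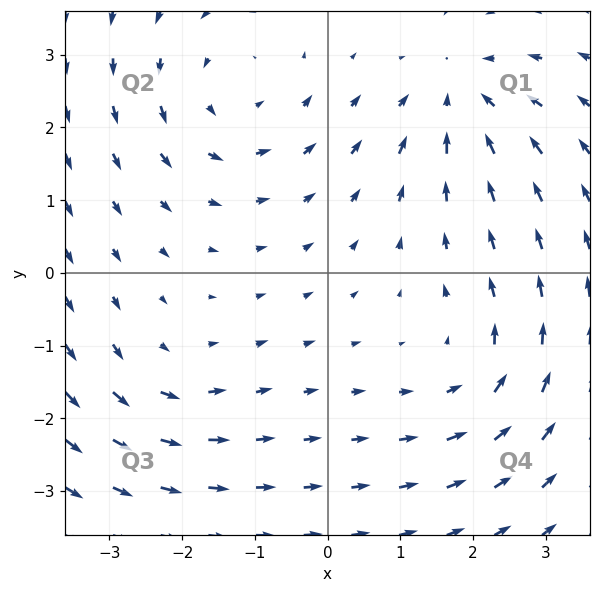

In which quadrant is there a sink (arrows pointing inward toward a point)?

The sink sits at approximately (1.8, 2.4), which lies in quadrant Q1. The divergence there is about -5, negative as expected for a sink.

Q1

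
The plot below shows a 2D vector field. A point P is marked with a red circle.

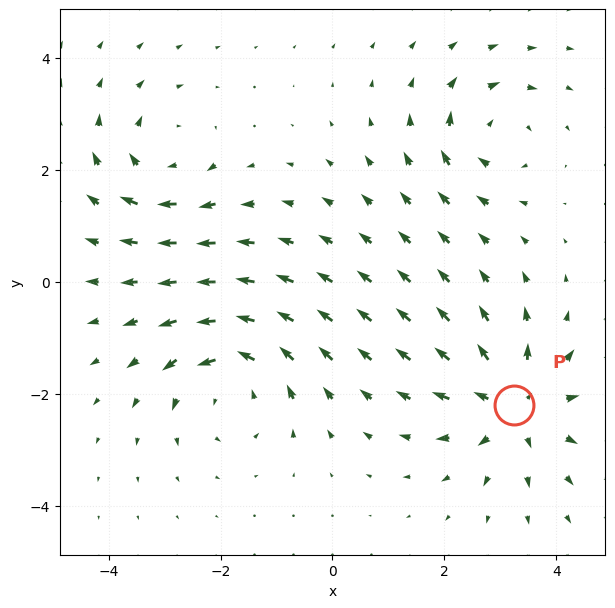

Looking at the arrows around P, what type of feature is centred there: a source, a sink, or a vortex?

source

At P (3.2, -2.2) the arrows spread outward. Divergence about +6, curl ≈0 — positive divergence with near-zero curl is a source.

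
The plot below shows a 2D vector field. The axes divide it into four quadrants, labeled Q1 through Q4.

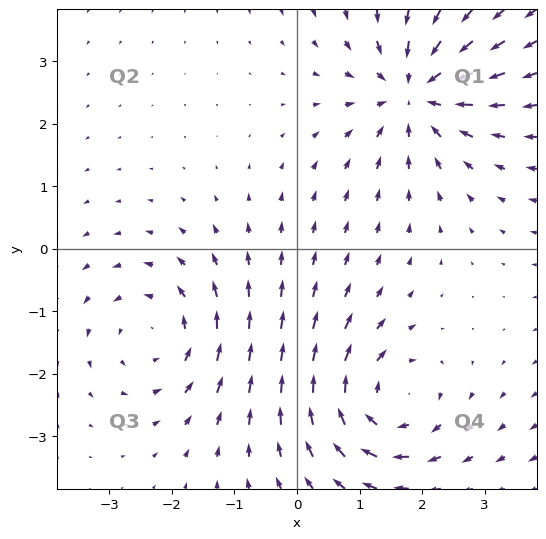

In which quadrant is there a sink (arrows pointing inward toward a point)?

Q1

The sink sits at approximately (1.9, 2.5), which lies in quadrant Q1. The divergence there is about -6, negative as expected for a sink.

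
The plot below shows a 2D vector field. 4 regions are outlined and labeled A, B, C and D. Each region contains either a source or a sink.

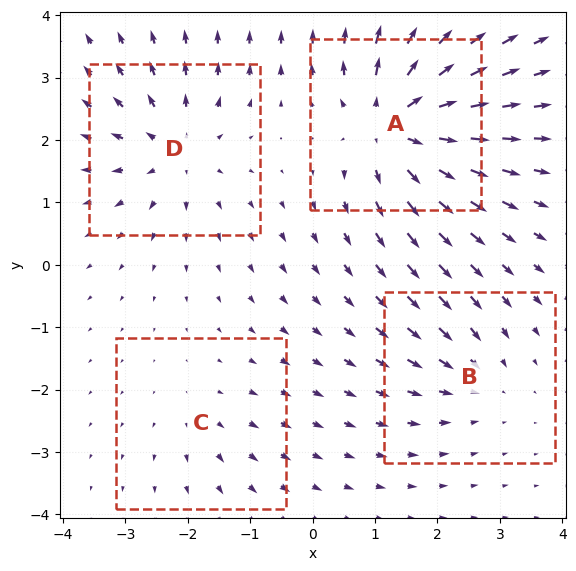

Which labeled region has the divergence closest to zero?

C

Divergence at each region's feature centre — A: about +8, B: about -4, C: about +2, D: about +5. Region C is closest to zero.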